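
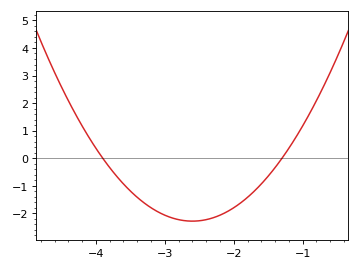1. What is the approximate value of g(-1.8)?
-1.4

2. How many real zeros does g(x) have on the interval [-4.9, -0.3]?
2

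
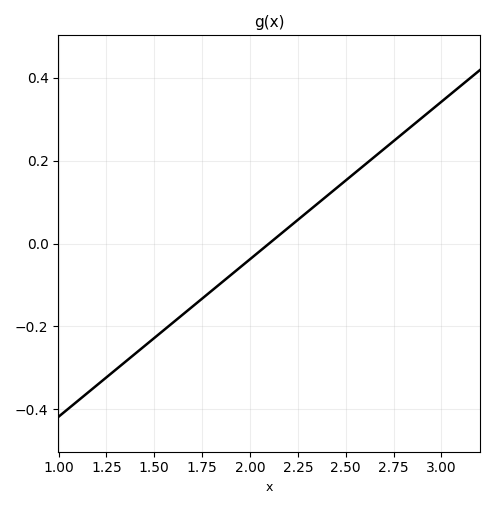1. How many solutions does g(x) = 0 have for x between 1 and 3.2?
1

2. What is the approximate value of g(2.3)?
0.08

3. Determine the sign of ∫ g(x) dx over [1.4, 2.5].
negative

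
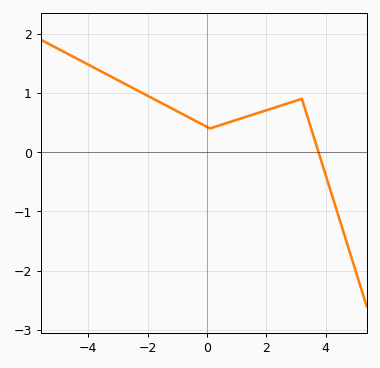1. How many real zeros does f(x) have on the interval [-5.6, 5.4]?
1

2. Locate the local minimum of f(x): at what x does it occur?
0.2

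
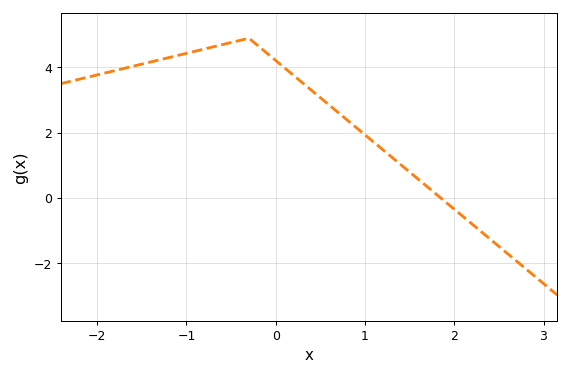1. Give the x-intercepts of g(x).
1.8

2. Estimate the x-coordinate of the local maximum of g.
-0.3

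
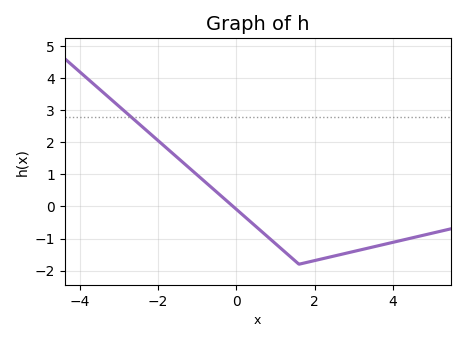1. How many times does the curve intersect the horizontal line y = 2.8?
1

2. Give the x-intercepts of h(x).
-0.084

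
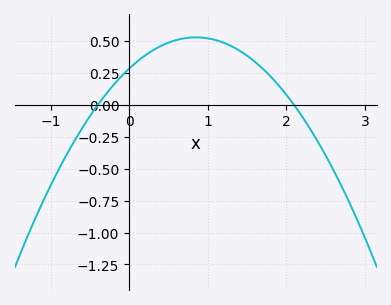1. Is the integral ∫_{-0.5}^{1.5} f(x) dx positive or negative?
positive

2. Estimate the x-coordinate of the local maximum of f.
0.85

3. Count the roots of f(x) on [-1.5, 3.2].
2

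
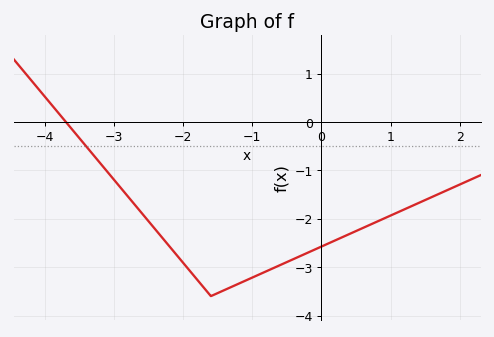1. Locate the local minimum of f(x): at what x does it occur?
-1.6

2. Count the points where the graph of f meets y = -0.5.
1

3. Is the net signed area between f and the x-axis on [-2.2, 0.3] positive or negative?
negative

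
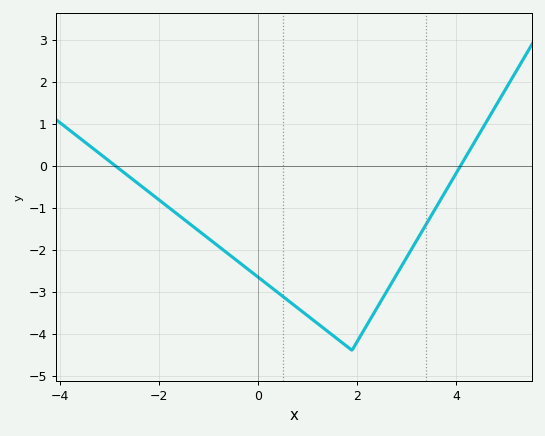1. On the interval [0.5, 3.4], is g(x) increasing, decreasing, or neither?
neither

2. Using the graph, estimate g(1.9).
-4.4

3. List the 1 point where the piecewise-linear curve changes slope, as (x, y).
(1.9, -4.4)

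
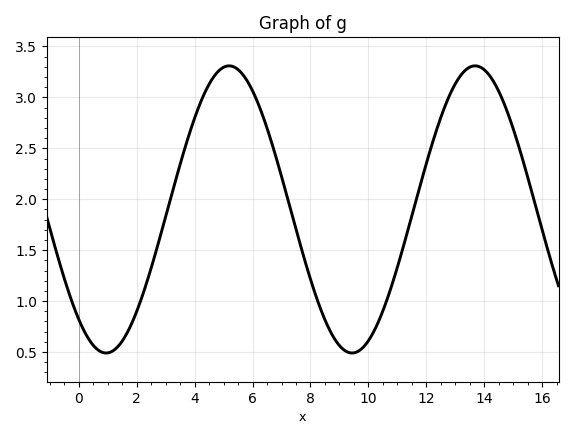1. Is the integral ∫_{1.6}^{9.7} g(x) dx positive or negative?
positive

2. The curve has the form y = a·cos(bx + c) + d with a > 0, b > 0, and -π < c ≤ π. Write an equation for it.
y = 1.41cos(0.74x + 2.4) + 1.9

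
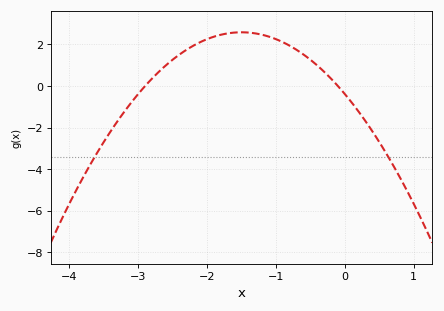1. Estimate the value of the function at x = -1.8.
2.47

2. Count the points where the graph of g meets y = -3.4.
2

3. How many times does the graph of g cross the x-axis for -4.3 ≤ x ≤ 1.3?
2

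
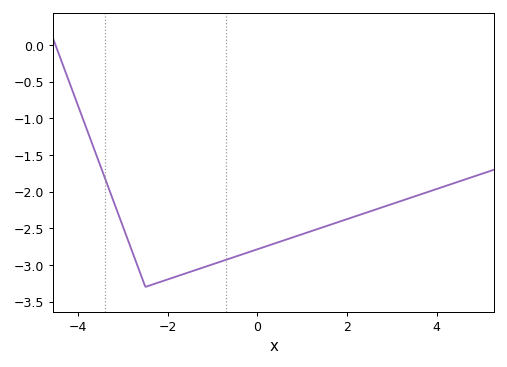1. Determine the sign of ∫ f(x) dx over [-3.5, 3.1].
negative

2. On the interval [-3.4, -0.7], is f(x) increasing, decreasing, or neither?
neither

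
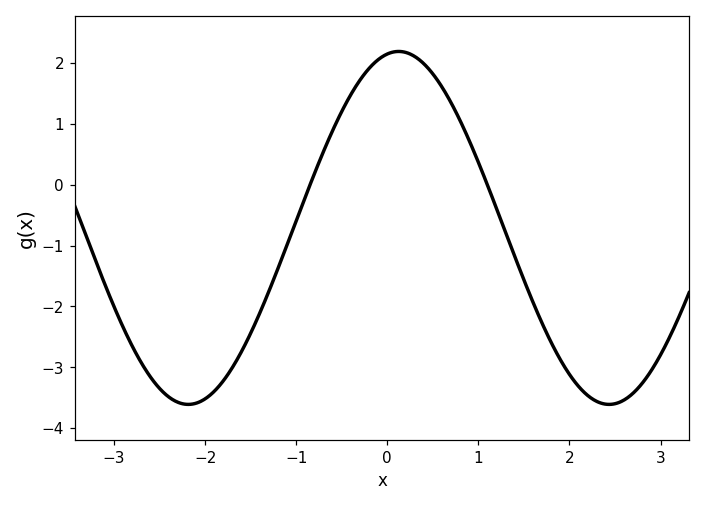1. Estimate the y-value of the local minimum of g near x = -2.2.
-3.61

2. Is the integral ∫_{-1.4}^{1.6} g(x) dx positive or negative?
positive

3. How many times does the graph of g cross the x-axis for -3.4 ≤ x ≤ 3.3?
2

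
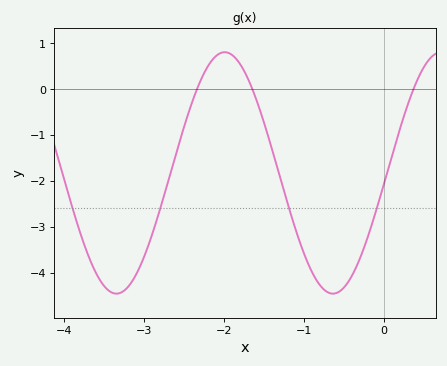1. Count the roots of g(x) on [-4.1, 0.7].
3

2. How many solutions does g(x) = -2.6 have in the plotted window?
4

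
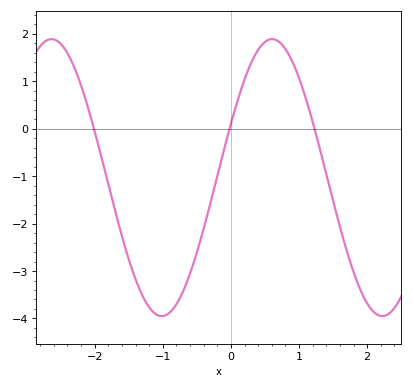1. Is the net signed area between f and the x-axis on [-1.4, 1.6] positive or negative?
negative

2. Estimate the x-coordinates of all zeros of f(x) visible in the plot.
-2.01, -0.02, 1.23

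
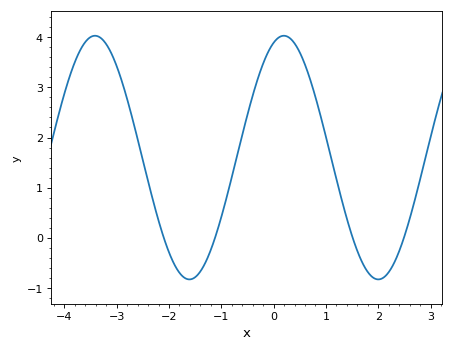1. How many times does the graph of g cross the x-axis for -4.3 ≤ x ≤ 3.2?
4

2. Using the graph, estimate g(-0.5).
2.46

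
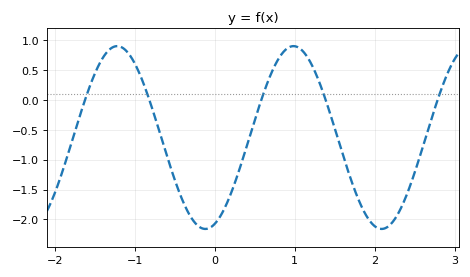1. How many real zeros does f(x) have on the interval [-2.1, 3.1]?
5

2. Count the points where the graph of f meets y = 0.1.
5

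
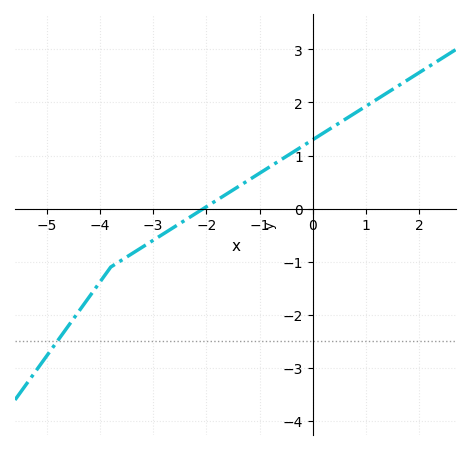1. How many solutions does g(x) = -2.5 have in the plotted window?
1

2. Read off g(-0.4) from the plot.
1.05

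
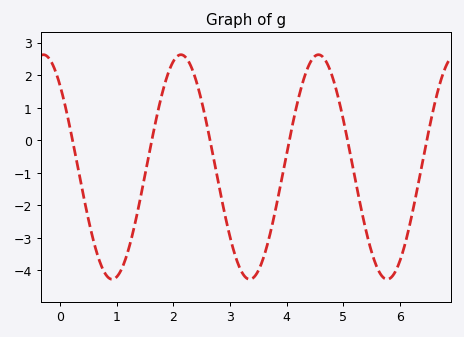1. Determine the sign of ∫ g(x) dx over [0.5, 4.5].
negative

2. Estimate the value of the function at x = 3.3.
-4.24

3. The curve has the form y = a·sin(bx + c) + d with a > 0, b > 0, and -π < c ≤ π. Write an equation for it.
y = 3.45sin(2.59x + 2.32) - 0.82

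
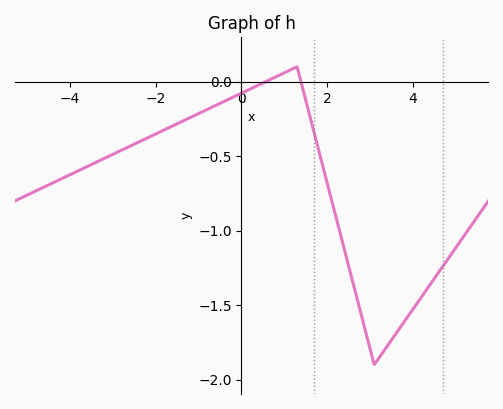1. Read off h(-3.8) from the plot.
-0.6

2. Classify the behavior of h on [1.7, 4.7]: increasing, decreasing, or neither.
neither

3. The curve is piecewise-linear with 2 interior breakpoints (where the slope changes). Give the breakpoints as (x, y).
(1.3, 0.1); (3.1, -1.9)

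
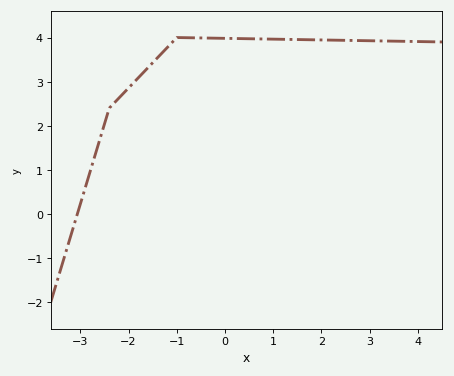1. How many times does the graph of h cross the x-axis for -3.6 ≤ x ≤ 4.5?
1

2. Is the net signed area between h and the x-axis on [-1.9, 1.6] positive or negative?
positive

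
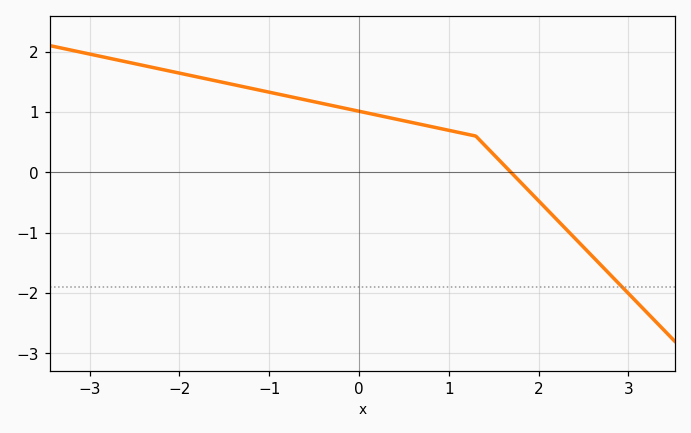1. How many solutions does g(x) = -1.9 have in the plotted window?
1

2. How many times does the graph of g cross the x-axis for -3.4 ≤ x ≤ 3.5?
1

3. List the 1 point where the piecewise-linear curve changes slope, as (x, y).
(1.3, 0.6)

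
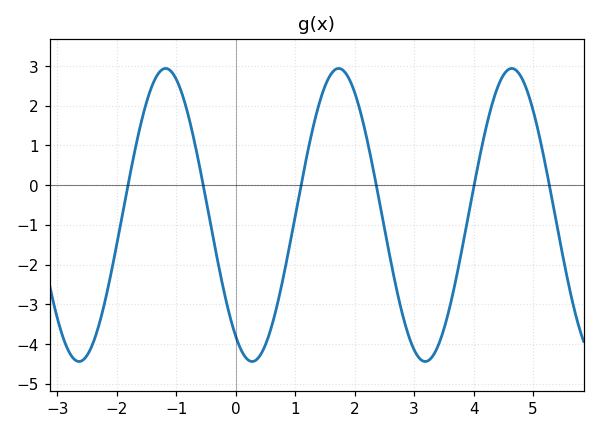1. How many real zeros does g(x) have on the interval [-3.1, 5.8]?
6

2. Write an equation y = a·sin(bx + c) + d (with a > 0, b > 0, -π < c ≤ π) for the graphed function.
y = 3.69sin(2.2x - 2.2) - 0.75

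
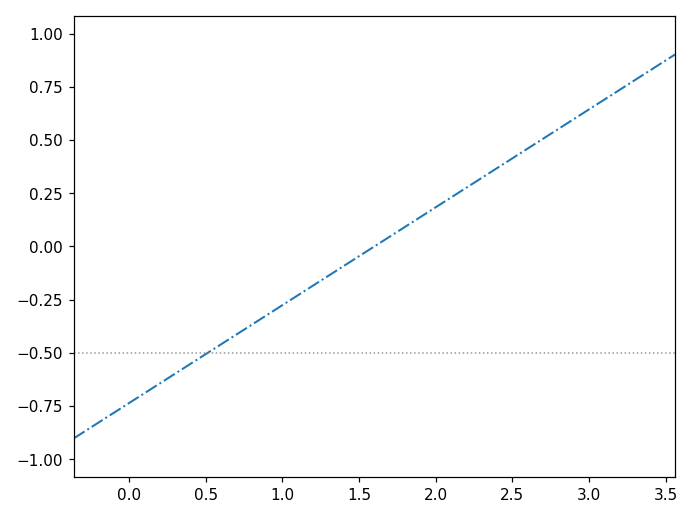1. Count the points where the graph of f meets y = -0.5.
1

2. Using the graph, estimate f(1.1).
-0.25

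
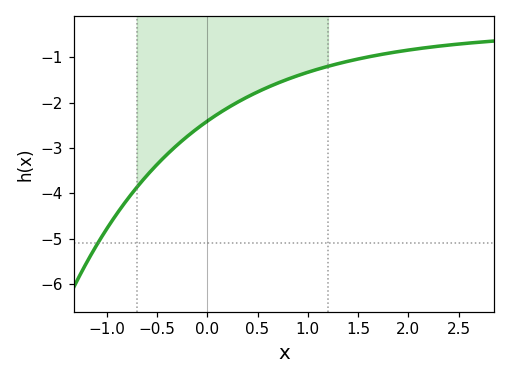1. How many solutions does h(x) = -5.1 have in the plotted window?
1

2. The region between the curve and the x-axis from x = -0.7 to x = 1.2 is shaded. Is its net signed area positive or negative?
negative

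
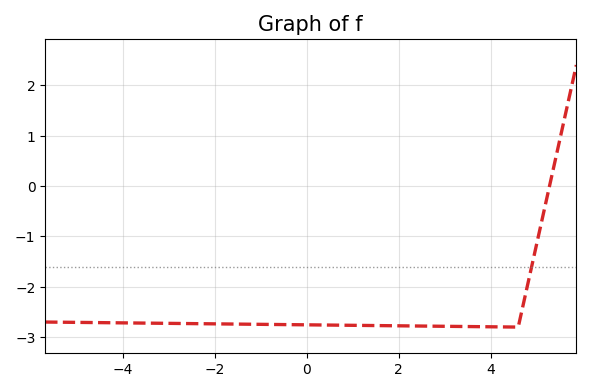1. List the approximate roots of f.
5.28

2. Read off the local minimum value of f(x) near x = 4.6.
-2.8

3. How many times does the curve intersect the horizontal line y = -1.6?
1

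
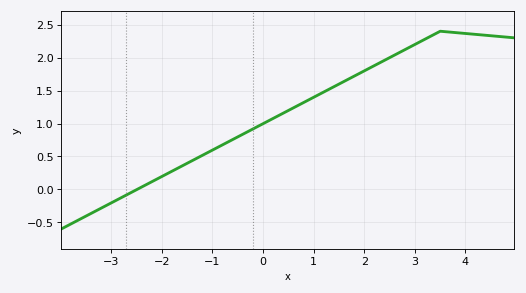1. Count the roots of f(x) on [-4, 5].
1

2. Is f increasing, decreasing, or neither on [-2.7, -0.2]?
increasing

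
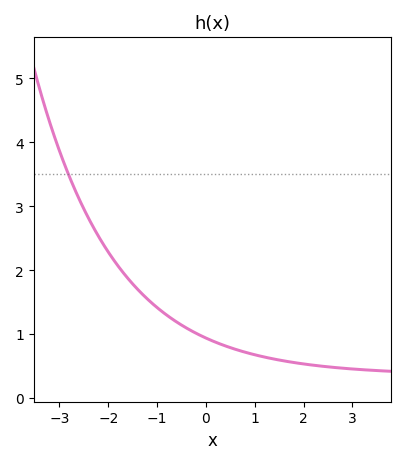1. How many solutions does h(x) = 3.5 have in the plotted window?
1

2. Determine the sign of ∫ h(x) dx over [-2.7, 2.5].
positive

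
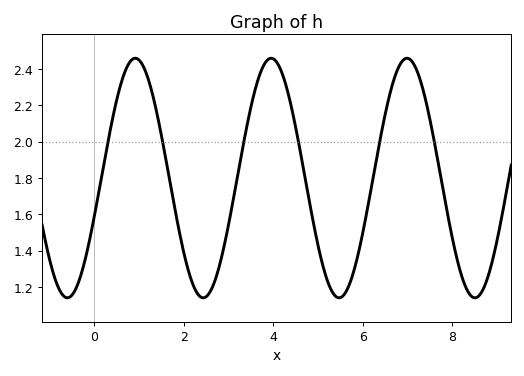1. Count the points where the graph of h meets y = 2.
6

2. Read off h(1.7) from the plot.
1.76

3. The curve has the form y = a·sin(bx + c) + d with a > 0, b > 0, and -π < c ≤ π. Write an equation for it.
y = 0.66sin(2.1x - 0.33) + 1.8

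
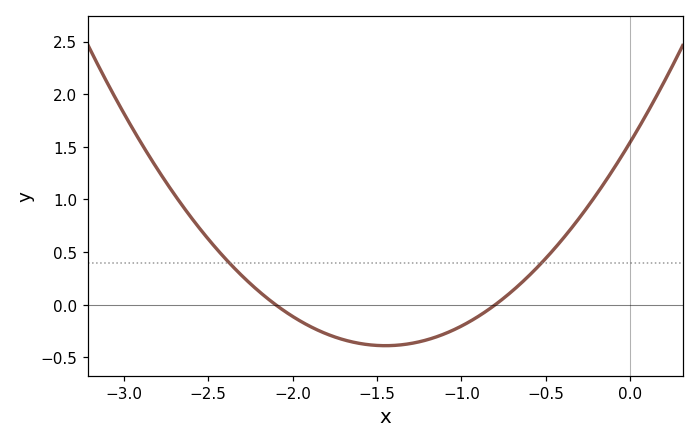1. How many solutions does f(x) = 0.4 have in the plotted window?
2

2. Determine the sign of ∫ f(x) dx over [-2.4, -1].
negative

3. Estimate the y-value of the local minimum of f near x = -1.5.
-0.389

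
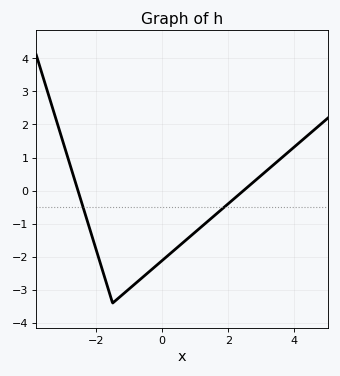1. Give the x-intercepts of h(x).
-2.55, 2.46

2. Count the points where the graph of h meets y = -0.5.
2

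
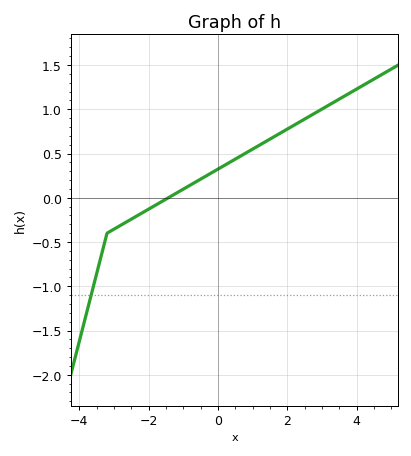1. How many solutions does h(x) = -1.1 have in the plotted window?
1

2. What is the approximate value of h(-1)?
0.097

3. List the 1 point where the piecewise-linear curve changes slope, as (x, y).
(-3.2, -0.4)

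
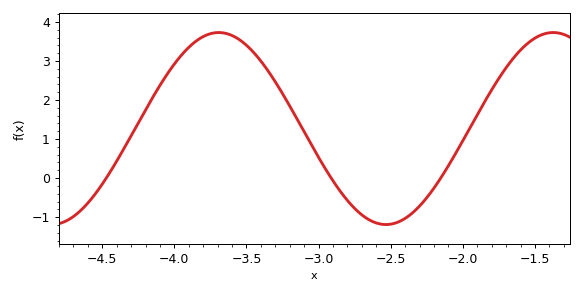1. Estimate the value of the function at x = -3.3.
2.47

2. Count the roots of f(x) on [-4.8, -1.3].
3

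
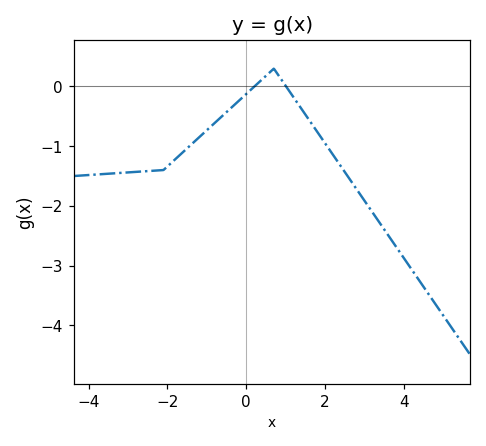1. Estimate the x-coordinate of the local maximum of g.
0.701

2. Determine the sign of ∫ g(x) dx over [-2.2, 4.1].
negative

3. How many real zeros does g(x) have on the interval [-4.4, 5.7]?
2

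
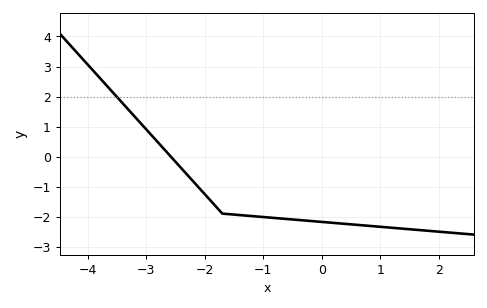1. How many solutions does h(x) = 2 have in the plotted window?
1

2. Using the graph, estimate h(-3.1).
1.1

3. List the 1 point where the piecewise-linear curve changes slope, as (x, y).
(-1.7, -1.9)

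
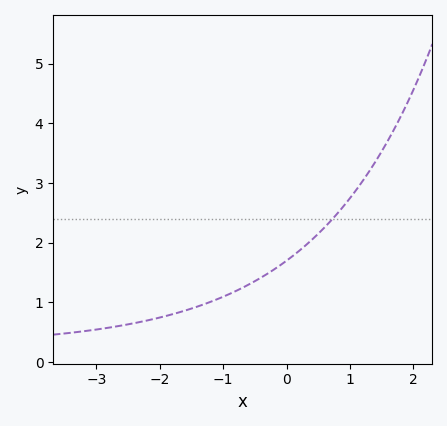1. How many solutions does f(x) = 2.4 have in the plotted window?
1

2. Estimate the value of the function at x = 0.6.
2.3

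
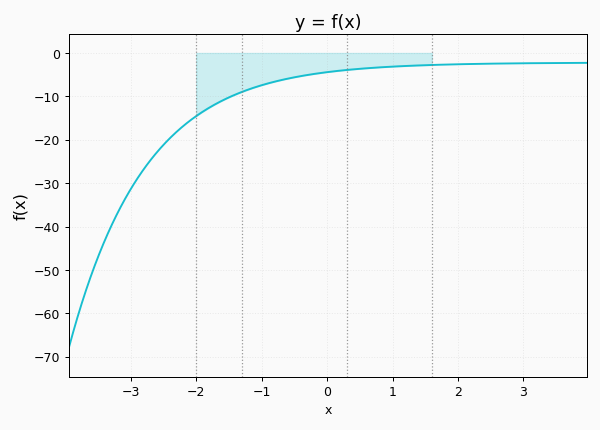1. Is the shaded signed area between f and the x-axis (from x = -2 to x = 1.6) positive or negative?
negative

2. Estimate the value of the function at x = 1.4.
-3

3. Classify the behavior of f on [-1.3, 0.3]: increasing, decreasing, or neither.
increasing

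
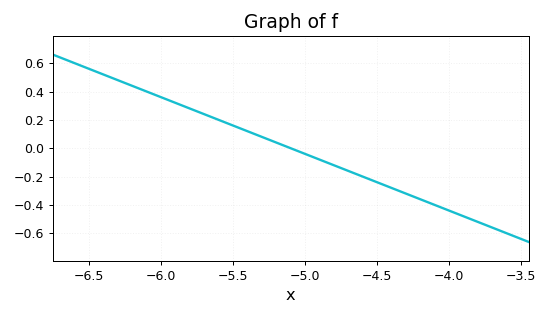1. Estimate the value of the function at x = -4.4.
-0.28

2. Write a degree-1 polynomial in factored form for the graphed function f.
y = -0.4(x + 5.1)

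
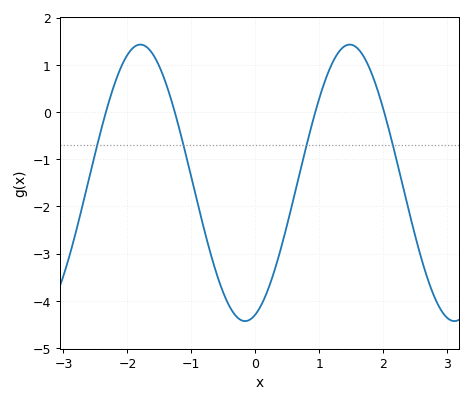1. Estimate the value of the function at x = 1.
0.295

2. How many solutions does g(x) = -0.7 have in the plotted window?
4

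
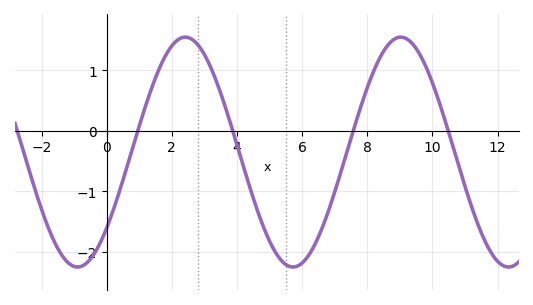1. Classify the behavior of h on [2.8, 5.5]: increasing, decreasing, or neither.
decreasing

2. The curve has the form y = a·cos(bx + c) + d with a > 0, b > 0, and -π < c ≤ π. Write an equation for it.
y = 1.9cos(0.95x - 2.3) - 0.35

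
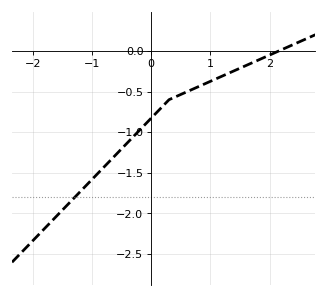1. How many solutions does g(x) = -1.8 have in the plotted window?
1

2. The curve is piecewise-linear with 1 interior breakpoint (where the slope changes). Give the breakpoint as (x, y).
(0.3, -0.6)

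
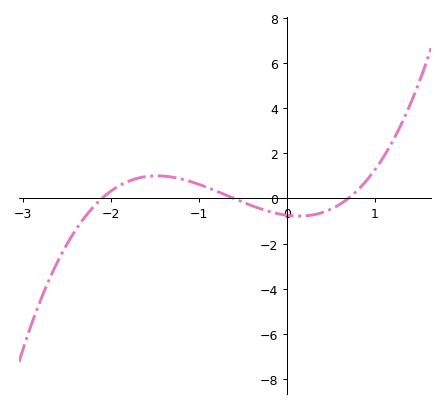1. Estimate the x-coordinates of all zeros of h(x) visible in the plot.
-2.1, -0.6, 0.7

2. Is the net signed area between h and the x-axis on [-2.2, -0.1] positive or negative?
positive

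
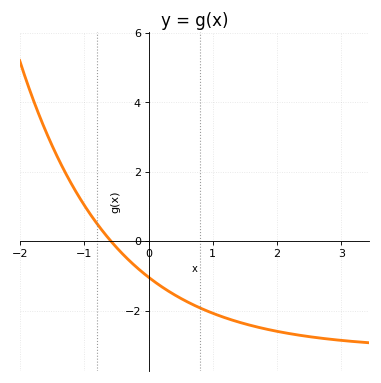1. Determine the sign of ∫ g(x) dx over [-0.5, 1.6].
negative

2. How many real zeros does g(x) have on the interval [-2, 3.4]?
1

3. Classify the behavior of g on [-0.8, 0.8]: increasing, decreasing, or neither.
decreasing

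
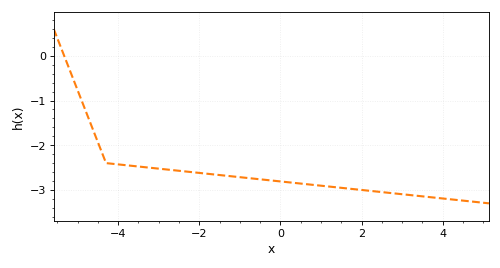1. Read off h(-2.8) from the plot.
-2.54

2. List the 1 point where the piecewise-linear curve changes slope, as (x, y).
(-4.3, -2.4)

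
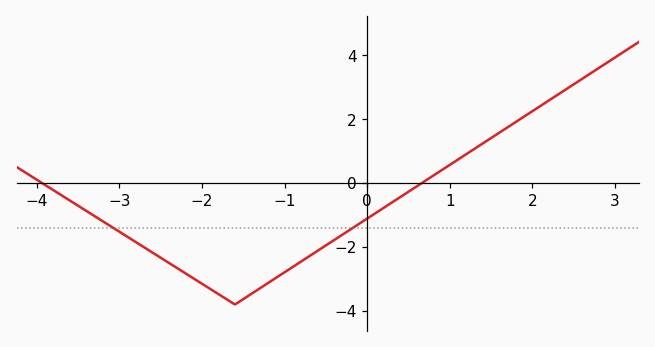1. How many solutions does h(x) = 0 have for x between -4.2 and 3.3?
2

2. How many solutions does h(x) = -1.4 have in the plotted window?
2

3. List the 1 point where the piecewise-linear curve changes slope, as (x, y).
(-1.6, -3.8)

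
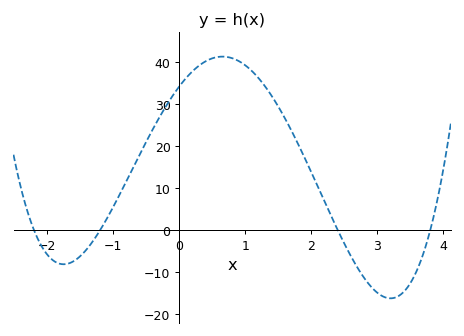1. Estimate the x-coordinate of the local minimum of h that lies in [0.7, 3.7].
3.2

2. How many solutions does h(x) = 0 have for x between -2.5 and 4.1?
4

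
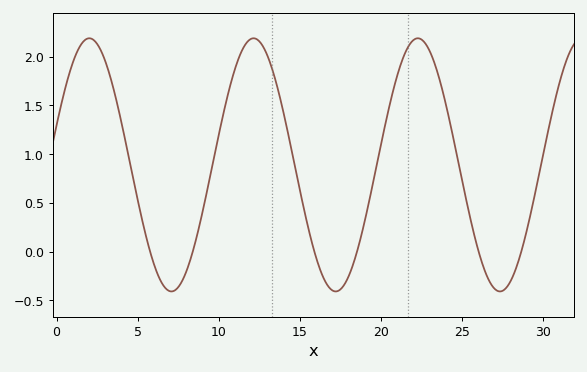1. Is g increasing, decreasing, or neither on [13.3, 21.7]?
neither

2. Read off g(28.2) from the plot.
-0.235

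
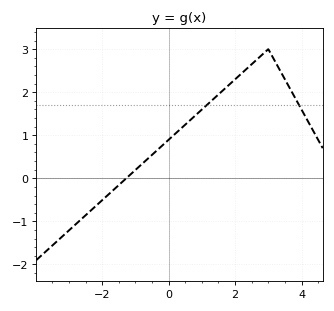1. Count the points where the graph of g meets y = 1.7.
2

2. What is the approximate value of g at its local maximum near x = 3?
3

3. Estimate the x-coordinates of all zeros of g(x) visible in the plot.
-1.28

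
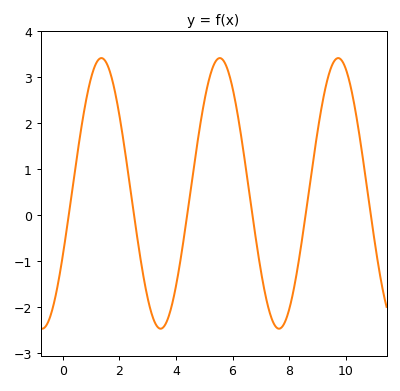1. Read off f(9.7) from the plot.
3.42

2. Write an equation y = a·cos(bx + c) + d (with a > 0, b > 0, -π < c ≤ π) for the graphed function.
y = 2.95cos(1.5x - 2.04) + 0.47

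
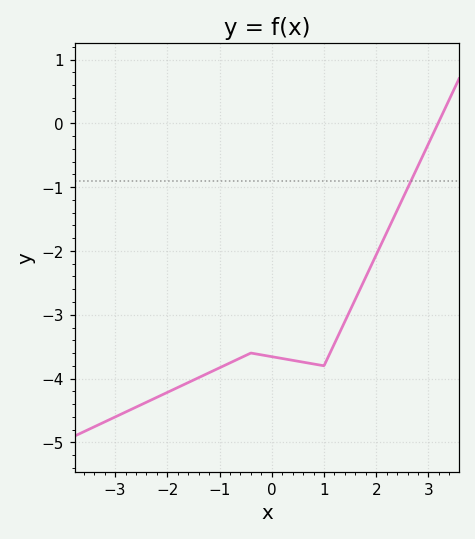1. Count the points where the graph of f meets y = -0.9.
1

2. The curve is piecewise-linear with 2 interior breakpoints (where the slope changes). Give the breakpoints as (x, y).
(-0.4, -3.6); (1, -3.8)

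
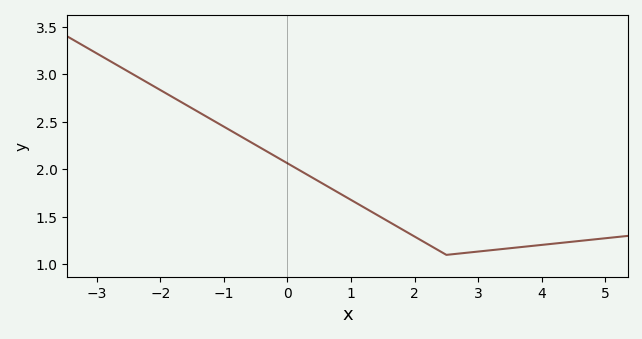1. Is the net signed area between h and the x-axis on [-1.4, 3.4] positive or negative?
positive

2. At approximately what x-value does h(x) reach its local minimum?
2.6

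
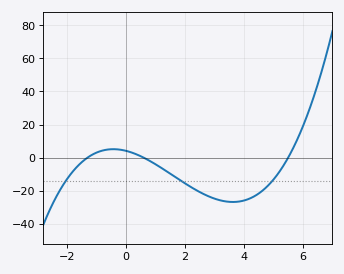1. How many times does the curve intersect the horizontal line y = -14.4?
3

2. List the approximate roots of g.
-1.4, 0.6, 5.4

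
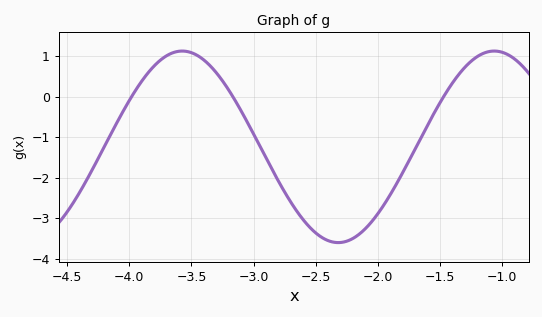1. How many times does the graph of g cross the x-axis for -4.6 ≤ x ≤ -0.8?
3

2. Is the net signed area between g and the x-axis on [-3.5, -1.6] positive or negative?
negative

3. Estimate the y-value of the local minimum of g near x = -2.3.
-3.6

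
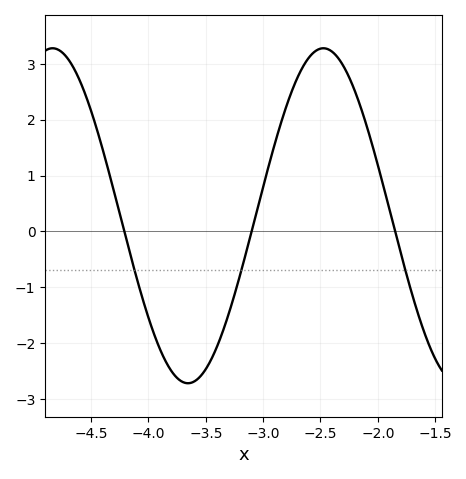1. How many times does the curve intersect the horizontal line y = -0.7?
3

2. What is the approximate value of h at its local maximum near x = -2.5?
3.28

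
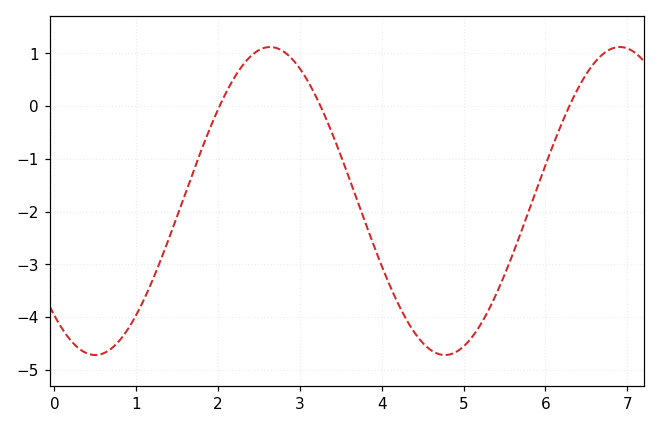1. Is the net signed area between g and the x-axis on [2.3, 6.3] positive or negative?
negative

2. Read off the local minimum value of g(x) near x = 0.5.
-4.72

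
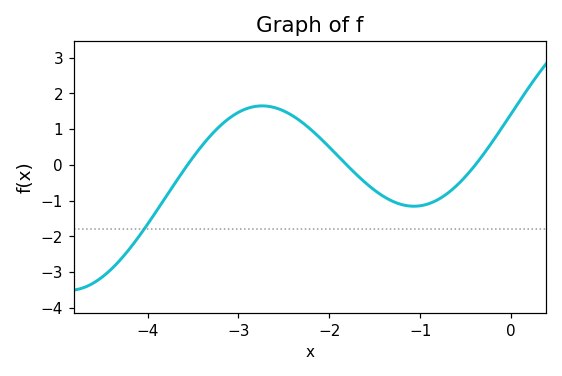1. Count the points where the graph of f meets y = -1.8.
1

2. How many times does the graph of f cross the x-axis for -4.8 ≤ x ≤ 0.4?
3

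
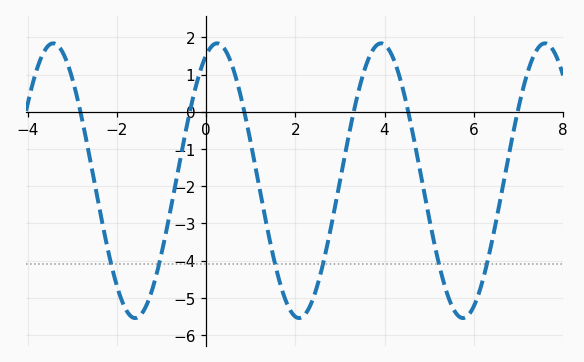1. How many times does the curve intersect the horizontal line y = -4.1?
6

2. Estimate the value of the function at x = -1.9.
-5.04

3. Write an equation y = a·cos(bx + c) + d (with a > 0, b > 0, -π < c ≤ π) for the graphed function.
y = 3.69cos(1.71x - 0.42) - 1.85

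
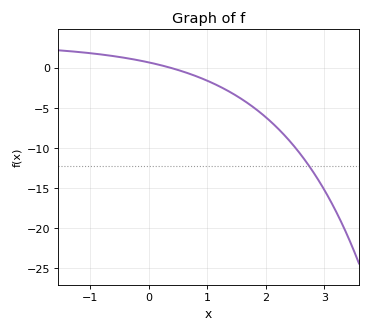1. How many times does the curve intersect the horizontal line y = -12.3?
1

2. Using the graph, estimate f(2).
-6.17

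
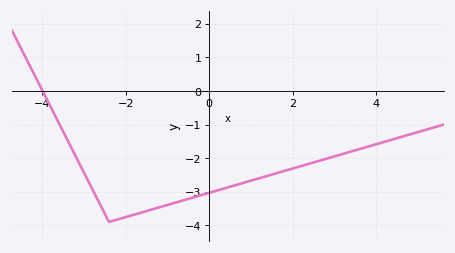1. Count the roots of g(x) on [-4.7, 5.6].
1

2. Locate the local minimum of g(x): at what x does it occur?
-2.4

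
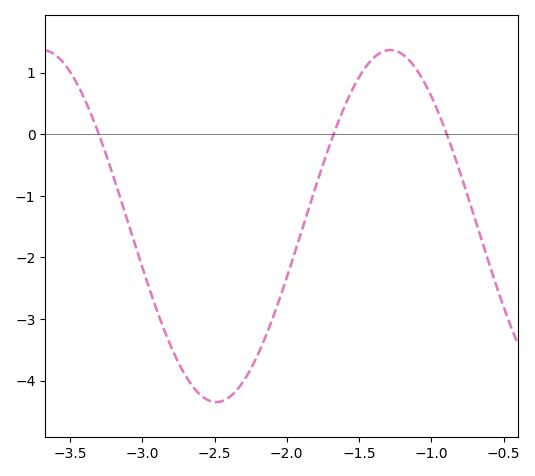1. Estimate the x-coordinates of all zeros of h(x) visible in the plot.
-3.3, -1.7, -0.9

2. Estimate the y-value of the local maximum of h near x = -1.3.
1.4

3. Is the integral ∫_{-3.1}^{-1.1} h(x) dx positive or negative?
negative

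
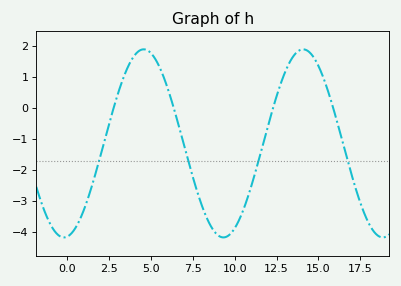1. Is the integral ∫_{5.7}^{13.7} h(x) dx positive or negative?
negative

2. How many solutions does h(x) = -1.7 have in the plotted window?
4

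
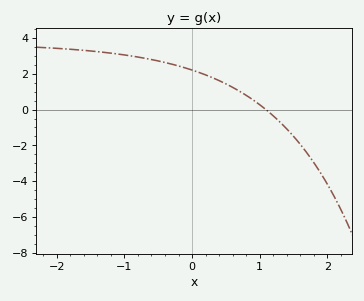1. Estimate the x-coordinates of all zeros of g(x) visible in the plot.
1.09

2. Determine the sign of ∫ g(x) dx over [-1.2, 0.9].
positive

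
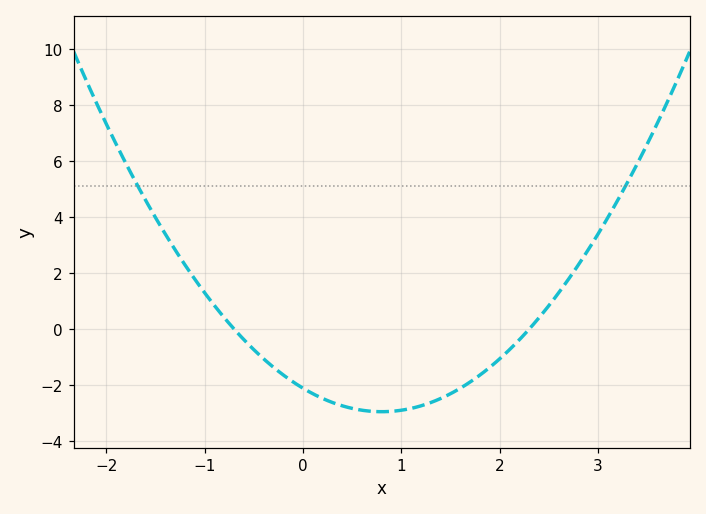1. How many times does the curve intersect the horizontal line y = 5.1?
2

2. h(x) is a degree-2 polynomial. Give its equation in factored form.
y = 1.31(x + 0.7)(x - 2.3)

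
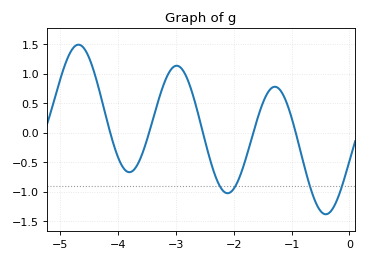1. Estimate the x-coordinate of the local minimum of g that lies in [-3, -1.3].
-2.1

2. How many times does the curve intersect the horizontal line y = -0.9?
4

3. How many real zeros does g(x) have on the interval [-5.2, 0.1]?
5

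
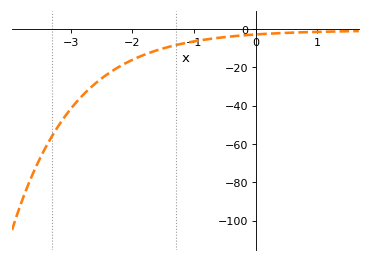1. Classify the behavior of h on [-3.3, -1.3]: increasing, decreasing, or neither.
increasing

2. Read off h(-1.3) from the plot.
-8.4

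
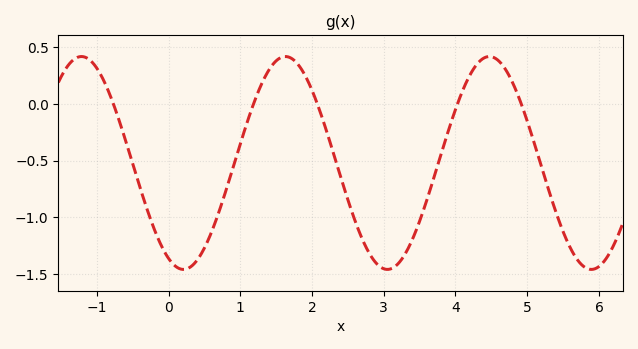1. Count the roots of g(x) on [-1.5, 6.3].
5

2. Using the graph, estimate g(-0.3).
-0.928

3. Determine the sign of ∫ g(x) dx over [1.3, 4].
negative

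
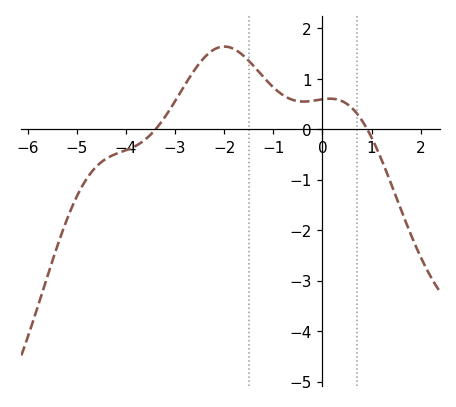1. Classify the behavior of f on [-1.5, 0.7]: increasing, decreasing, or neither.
neither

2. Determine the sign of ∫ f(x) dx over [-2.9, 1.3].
positive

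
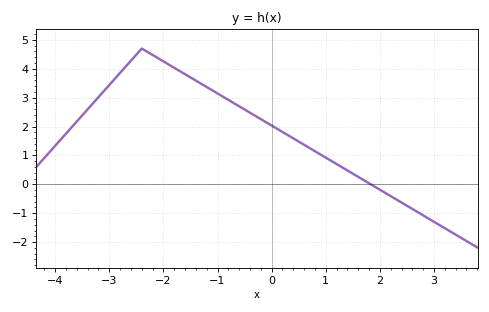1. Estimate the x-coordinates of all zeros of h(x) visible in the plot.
1.8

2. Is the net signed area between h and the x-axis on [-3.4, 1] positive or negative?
positive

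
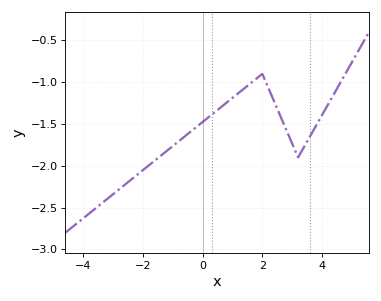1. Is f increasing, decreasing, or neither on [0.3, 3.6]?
neither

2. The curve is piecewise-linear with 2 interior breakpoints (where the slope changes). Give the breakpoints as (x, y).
(2, -0.9); (3.2, -1.9)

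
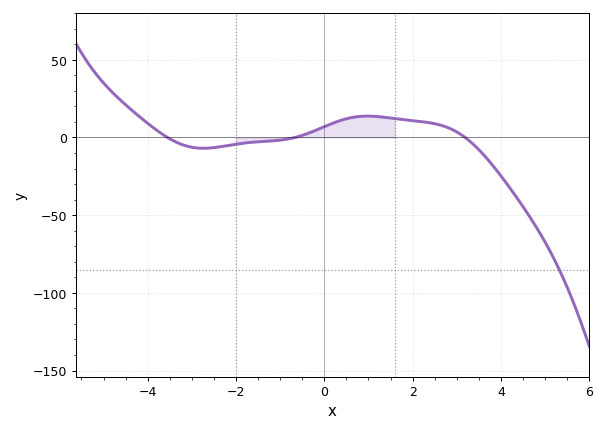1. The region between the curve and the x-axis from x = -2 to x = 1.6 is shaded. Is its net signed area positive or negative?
positive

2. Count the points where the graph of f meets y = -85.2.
1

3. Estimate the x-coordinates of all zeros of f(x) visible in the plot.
-3.55, -0.666, 3.19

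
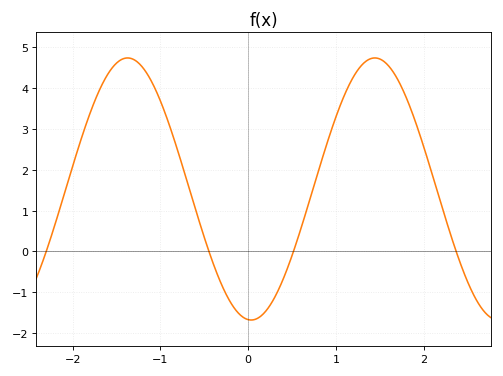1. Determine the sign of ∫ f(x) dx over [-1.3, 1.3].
positive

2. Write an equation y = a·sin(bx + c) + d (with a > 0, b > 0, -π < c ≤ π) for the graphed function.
y = 3.21sin(2.2x - 1.6) + 1.53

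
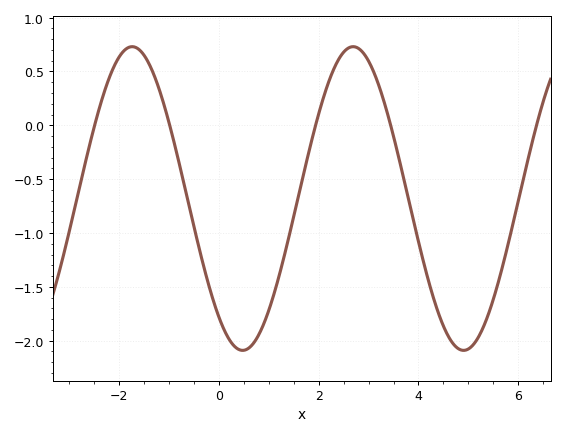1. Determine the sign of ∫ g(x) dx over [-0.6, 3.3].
negative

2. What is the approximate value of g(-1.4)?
0.575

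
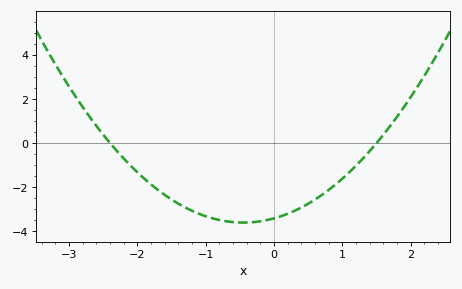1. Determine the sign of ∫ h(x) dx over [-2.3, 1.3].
negative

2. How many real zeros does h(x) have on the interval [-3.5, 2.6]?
2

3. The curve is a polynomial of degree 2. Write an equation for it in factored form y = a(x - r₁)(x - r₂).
y = 0.95(x + 2.4)(x - 1.5)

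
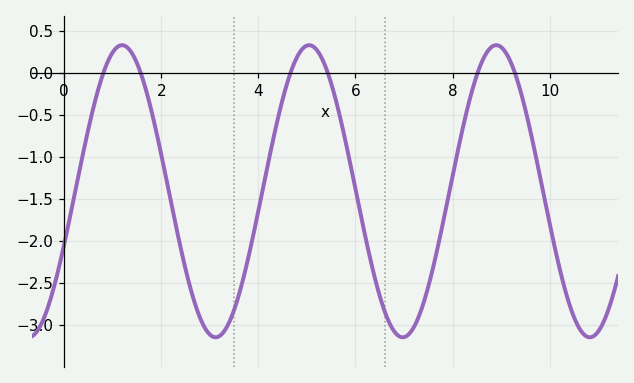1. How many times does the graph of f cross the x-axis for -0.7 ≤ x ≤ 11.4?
6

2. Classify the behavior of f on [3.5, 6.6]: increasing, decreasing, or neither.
neither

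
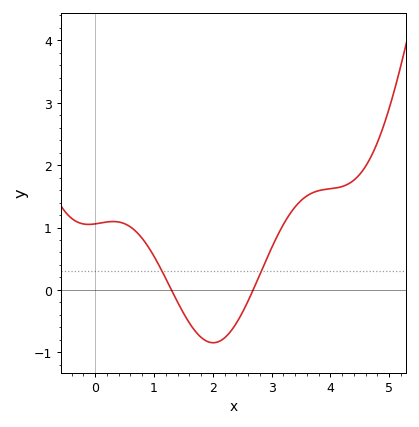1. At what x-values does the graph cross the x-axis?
1.3, 2.69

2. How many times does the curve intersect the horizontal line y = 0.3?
2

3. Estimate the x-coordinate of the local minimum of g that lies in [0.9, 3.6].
2.01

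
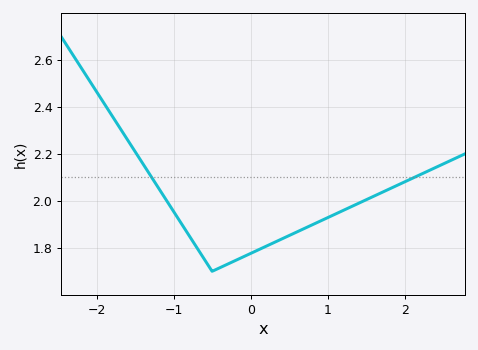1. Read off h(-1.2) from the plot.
2.06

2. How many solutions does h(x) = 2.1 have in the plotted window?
2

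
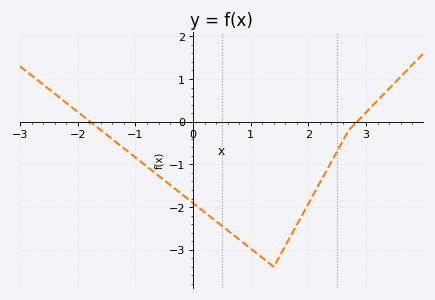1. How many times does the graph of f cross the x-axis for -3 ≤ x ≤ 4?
2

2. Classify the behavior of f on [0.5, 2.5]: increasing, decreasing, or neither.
neither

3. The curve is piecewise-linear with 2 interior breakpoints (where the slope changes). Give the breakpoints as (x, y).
(1.4, -3.4); (2.7, -0.2)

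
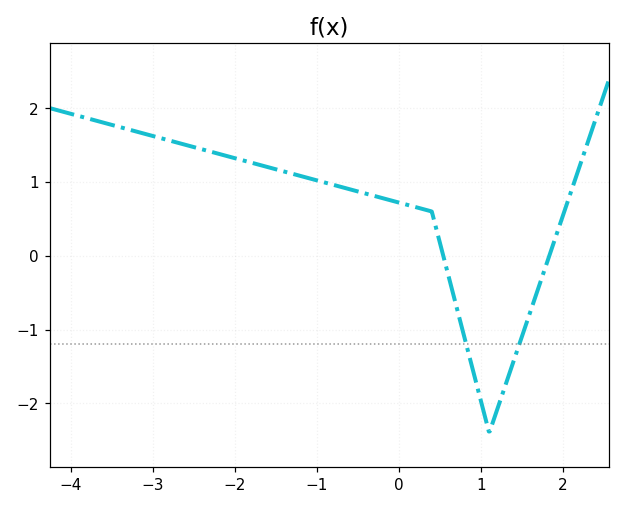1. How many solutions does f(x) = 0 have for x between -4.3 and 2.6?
2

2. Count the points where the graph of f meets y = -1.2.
2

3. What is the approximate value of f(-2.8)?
1.56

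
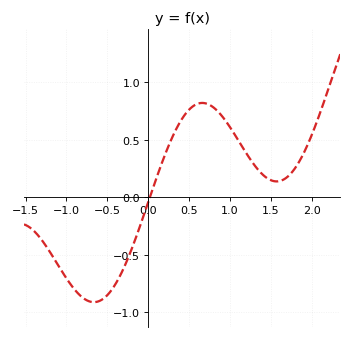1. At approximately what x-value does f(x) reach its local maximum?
0.664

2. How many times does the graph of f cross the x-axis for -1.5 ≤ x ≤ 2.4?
1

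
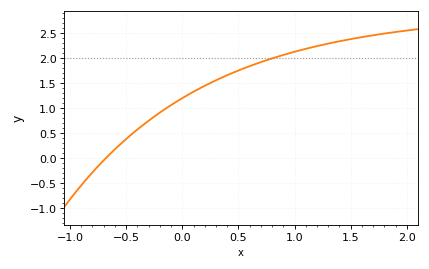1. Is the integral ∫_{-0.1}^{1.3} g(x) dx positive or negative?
positive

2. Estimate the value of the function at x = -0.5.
0.4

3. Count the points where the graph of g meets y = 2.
1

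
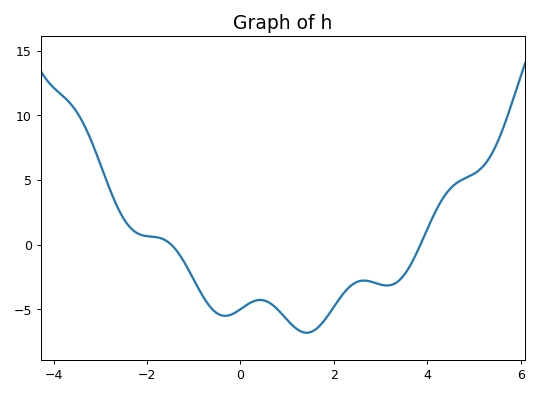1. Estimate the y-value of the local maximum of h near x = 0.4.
-4.5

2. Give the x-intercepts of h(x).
-1.4, 3.8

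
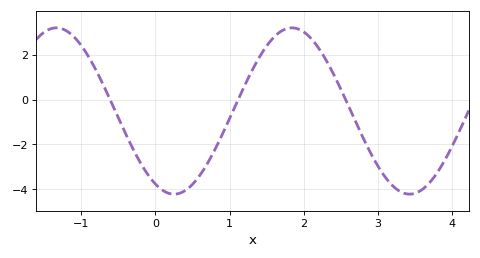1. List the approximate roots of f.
-0.6, 1.1, 2.6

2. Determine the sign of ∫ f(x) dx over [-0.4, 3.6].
negative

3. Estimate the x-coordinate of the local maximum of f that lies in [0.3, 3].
1.8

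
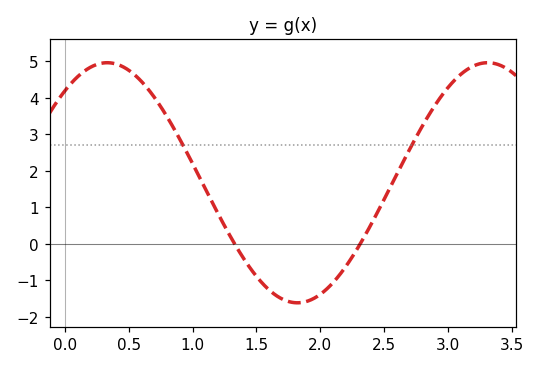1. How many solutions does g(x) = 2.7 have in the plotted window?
2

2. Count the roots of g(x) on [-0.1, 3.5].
2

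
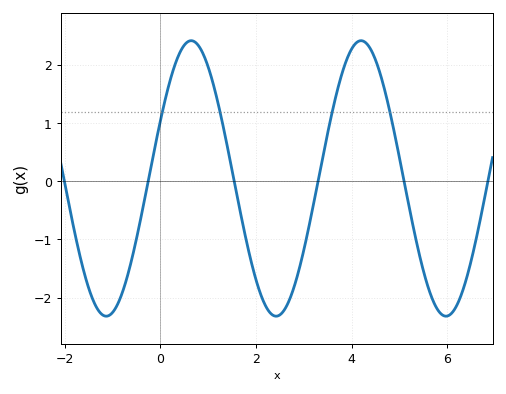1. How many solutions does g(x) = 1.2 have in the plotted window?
4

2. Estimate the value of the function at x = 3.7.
1.57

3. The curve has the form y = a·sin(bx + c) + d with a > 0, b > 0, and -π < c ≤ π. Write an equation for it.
y = 2.37sin(1.77x + 0.43) + 0.05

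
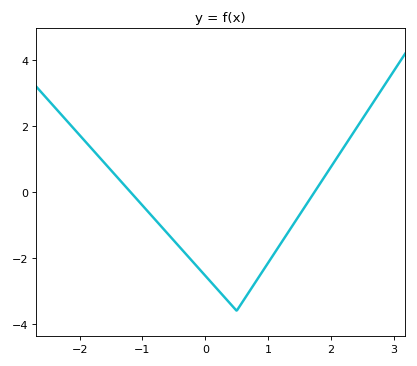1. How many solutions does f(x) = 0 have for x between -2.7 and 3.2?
2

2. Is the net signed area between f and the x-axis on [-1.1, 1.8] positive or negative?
negative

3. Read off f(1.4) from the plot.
-1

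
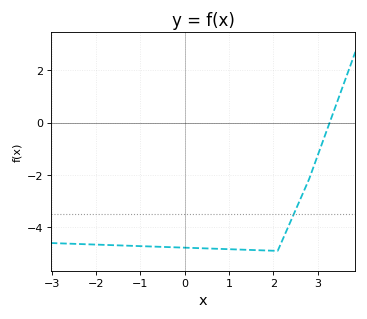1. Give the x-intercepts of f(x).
3.3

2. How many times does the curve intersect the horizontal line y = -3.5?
1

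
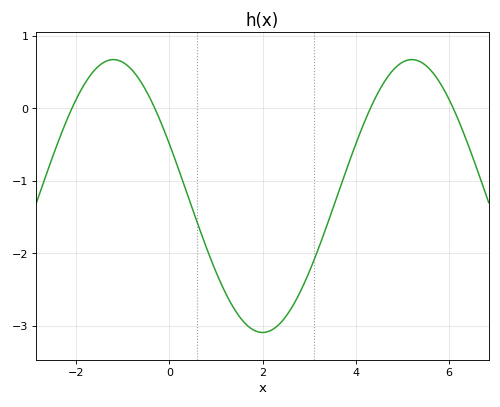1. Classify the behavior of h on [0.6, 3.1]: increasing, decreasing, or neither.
neither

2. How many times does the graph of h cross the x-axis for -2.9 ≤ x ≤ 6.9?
4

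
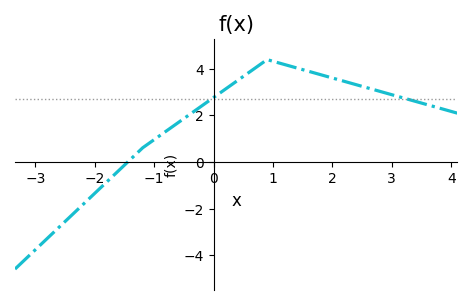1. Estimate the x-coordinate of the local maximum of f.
0.9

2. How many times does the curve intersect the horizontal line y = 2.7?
2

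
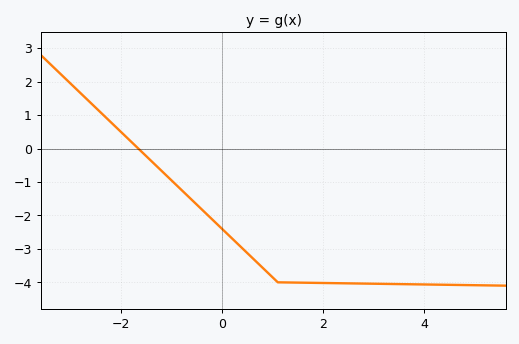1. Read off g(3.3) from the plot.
-4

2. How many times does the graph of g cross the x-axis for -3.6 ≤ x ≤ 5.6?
1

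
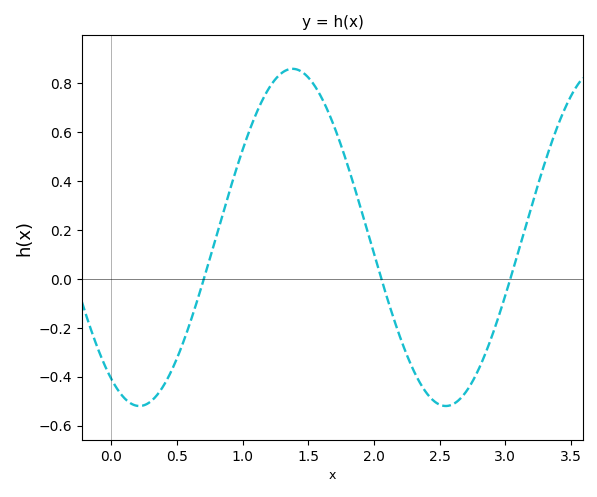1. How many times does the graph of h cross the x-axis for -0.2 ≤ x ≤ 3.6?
3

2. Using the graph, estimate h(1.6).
0.743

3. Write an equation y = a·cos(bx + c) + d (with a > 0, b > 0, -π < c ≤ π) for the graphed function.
y = 0.69cos(2.69x + 2.57) + 0.17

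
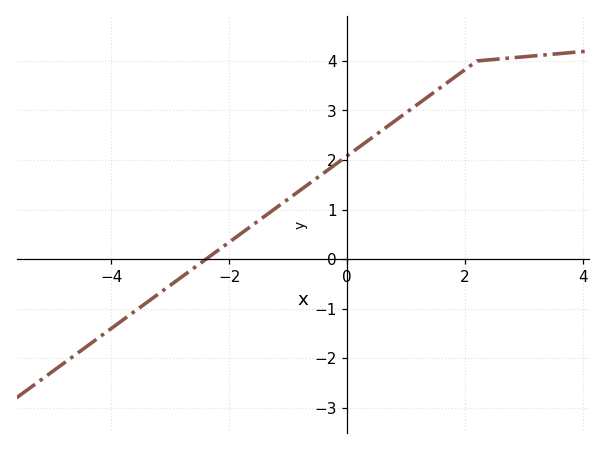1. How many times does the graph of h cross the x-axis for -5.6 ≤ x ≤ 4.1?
1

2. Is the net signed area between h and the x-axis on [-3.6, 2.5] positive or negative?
positive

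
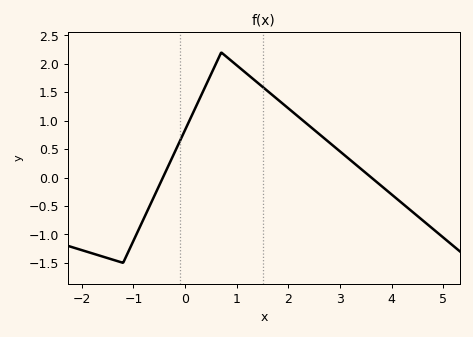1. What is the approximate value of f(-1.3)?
-1.45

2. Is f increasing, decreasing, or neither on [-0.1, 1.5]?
neither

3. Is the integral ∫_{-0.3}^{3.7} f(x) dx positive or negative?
positive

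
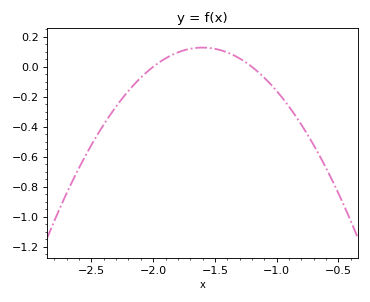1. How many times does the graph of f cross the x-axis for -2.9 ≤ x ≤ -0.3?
2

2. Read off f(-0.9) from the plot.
-0.26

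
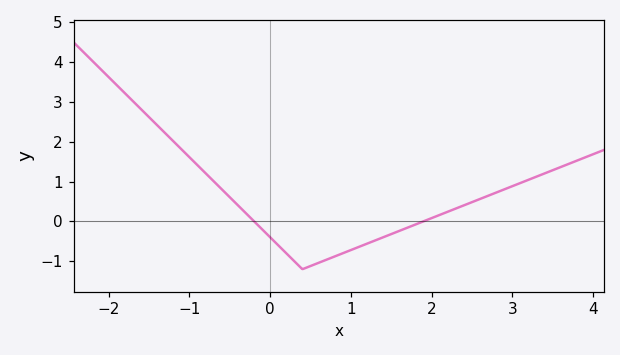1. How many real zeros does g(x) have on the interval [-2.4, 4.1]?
2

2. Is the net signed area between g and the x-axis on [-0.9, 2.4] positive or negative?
negative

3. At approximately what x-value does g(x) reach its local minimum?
0.4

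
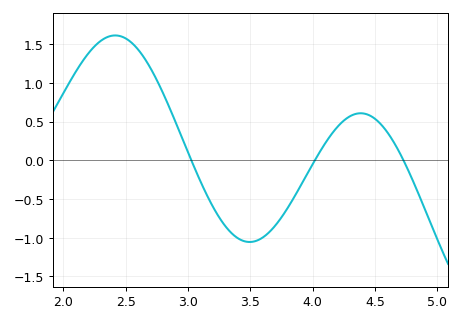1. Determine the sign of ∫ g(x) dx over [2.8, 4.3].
negative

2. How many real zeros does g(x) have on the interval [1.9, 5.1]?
3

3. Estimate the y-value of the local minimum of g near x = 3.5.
-1.05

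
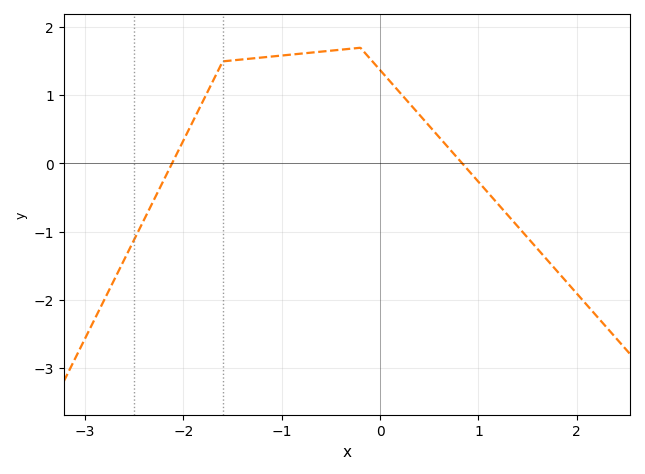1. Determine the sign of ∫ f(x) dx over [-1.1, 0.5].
positive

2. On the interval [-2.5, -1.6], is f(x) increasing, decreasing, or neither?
increasing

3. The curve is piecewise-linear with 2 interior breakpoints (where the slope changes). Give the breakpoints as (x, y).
(-1.6, 1.5); (-0.2, 1.7)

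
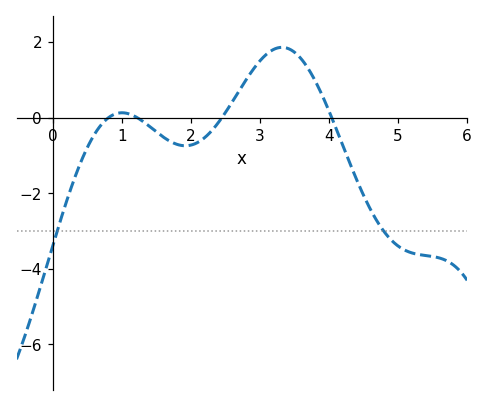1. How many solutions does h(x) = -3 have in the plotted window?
2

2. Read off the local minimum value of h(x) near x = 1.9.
-0.8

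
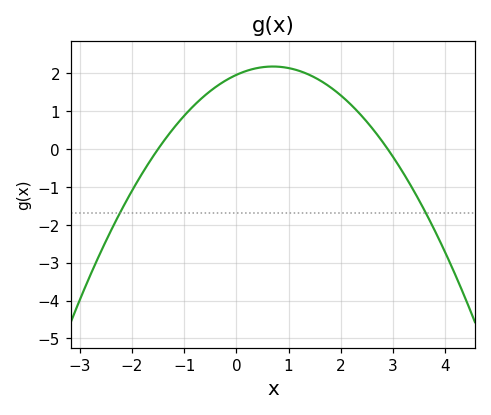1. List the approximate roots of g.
-1.6, 3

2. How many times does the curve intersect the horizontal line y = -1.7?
2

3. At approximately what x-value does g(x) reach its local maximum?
0.6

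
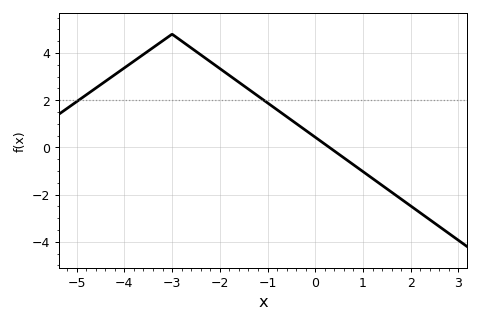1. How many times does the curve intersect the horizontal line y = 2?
2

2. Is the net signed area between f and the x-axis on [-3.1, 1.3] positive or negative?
positive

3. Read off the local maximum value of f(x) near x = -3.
4.8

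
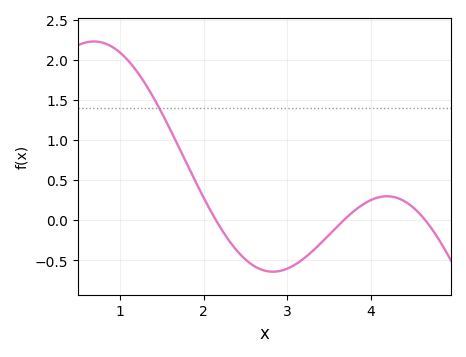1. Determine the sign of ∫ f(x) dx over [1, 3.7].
positive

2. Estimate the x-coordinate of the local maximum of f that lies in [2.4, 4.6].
4.19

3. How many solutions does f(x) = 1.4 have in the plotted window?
1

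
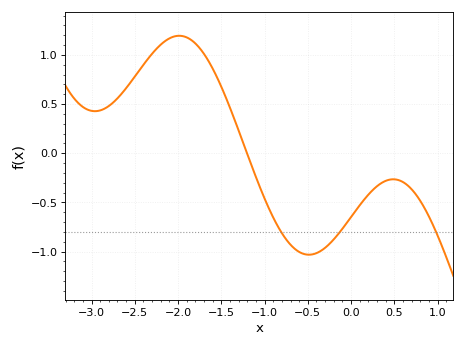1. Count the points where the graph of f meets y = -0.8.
3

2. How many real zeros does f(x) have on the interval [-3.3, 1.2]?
1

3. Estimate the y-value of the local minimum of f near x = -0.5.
-1.05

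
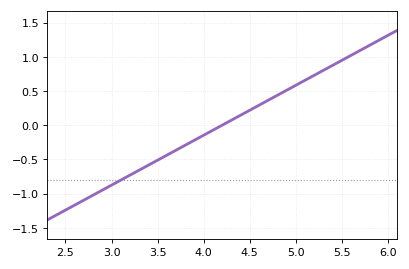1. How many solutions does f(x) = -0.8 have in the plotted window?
1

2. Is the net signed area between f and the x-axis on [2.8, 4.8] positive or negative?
negative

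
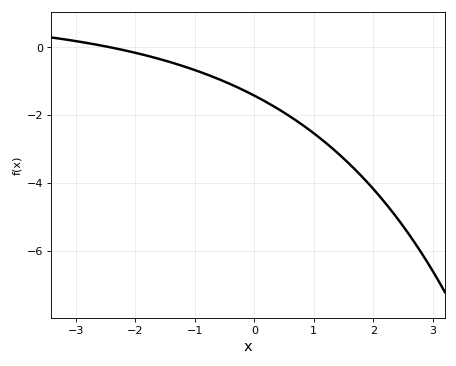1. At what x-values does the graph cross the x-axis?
-2.4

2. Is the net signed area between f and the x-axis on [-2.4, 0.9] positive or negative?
negative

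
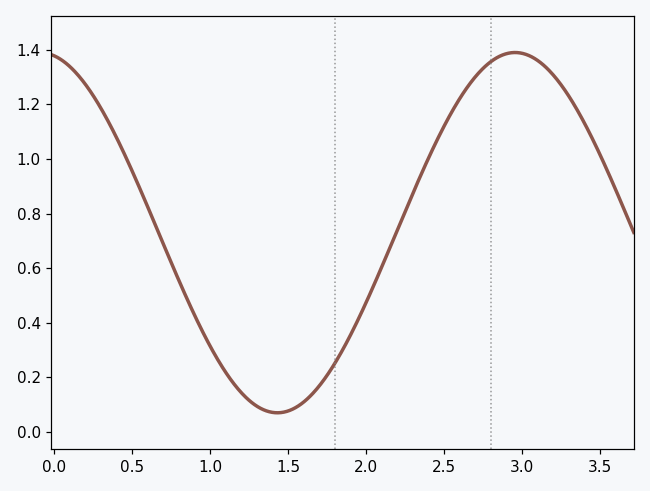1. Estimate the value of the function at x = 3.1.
1.36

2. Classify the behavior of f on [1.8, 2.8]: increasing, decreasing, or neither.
increasing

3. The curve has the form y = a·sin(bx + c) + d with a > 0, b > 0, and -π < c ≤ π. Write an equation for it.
y = 0.66sin(2.1x + 1.8) + 0.73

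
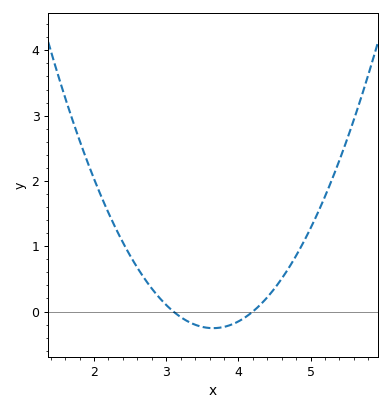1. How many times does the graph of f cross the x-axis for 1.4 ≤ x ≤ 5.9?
2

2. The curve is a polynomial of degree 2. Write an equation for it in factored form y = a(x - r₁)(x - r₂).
y = 0.84(x - 3.1)(x - 4.2)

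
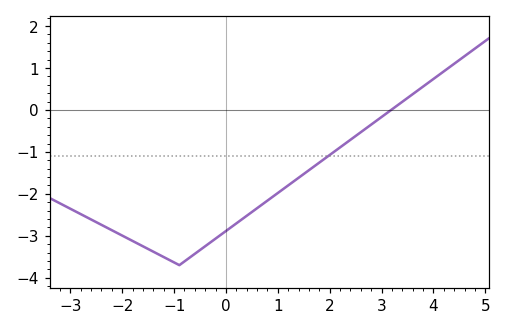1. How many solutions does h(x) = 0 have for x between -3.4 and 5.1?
1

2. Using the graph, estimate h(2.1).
-1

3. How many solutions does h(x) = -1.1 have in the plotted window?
1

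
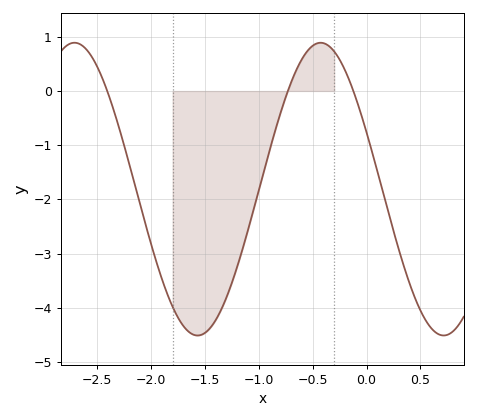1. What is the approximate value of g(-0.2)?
0.4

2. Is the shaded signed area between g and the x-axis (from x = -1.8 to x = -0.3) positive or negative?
negative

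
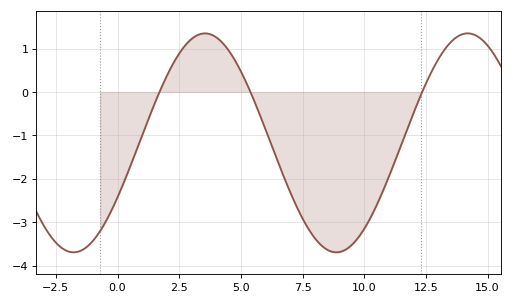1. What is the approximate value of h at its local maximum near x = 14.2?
1.35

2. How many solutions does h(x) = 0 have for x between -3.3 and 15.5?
3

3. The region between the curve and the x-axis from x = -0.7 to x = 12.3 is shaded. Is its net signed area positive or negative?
negative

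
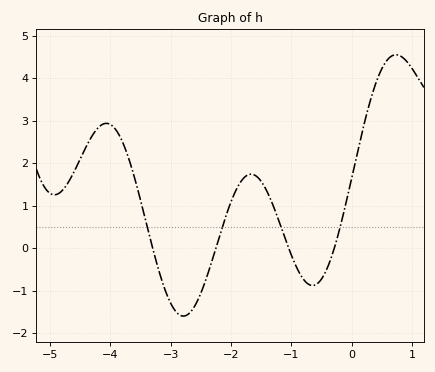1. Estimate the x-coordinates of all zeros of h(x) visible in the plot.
-3.3, -2.3, -1, -0.3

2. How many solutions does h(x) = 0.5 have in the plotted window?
4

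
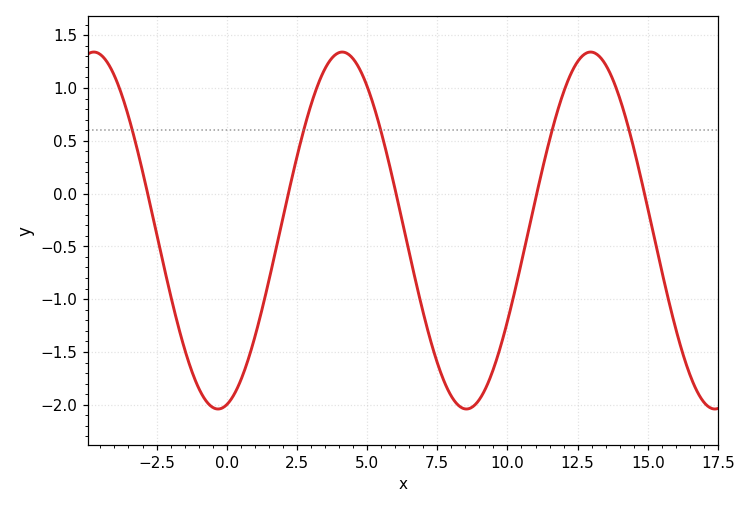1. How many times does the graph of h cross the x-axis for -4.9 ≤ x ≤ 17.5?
5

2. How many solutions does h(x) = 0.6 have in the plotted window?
5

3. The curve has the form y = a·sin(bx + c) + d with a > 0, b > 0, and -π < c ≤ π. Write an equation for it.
y = 1.69sin(0.71x - 1.4) - 0.35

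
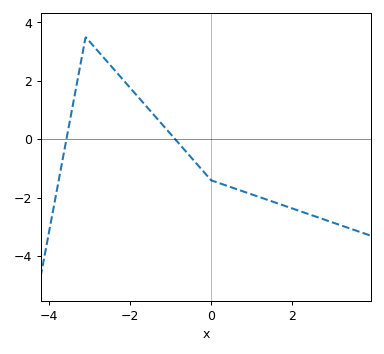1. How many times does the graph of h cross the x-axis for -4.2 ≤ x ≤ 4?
2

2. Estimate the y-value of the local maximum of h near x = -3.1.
3.5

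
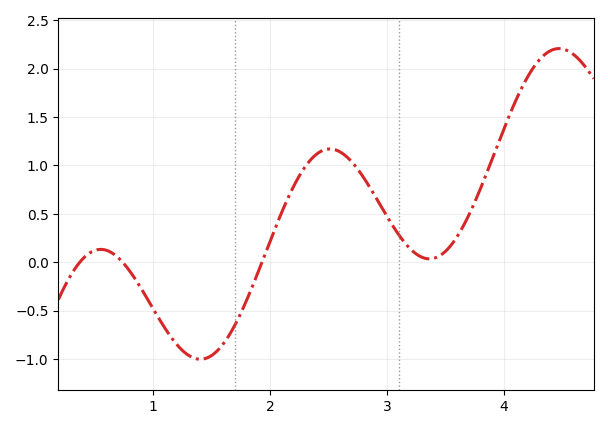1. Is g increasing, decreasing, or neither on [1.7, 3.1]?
neither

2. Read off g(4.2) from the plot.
1.9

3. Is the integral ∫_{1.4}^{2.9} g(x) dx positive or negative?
positive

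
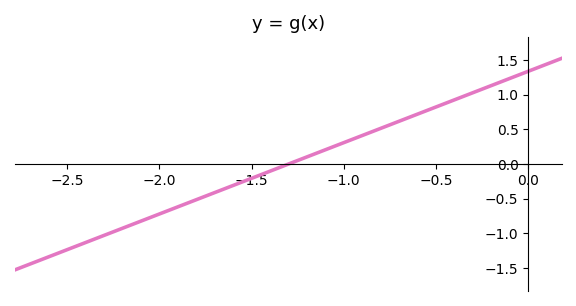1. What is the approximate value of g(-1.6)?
-0.309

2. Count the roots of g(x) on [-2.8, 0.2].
1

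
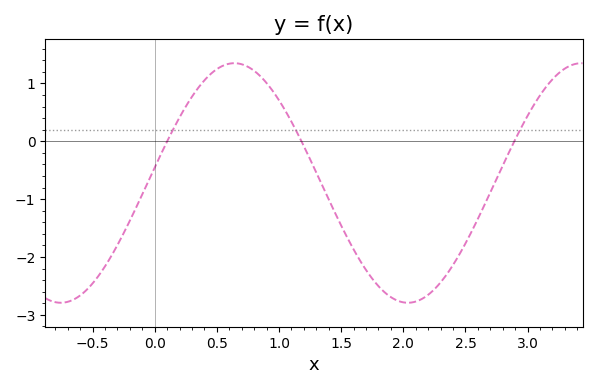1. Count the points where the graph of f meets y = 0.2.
3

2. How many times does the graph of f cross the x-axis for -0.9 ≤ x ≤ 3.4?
3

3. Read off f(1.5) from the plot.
-1.5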